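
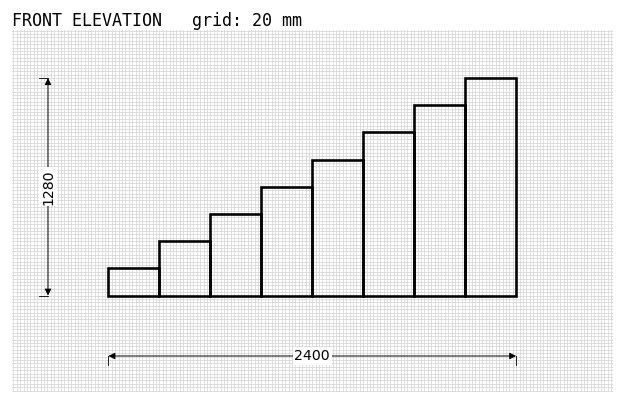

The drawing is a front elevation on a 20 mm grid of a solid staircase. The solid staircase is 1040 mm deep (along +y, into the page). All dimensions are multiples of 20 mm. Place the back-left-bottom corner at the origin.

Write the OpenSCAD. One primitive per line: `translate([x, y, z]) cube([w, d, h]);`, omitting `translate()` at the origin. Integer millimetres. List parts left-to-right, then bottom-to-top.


cube([300, 1040, 160]);
translate([300, 0, 0]) cube([300, 1040, 320]);
translate([600, 0, 0]) cube([300, 1040, 480]);
translate([900, 0, 0]) cube([300, 1040, 640]);
translate([1200, 0, 0]) cube([300, 1040, 800]);
translate([1500, 0, 0]) cube([300, 1040, 960]);
translate([1800, 0, 0]) cube([300, 1040, 1120]);
translate([2100, 0, 0]) cube([300, 1040, 1280]);


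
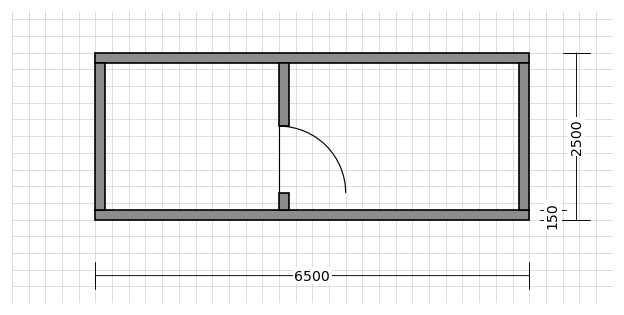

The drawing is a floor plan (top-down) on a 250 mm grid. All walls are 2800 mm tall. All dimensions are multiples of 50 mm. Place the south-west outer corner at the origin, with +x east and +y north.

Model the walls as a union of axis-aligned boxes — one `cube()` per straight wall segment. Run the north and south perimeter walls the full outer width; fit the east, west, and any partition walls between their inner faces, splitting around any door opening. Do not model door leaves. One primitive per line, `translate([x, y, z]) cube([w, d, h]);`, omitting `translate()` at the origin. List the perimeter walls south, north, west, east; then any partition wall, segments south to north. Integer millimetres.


cube([6500, 150, 2800]);
translate([0, 2350, 0]) cube([6500, 150, 2800]);
translate([0, 150, 0]) cube([150, 2200, 2800]);
translate([6350, 150, 0]) cube([150, 2200, 2800]);
translate([2750, 150, 0]) cube([150, 250, 2800]);
translate([2750, 1400, 0]) cube([150, 950, 2800]);


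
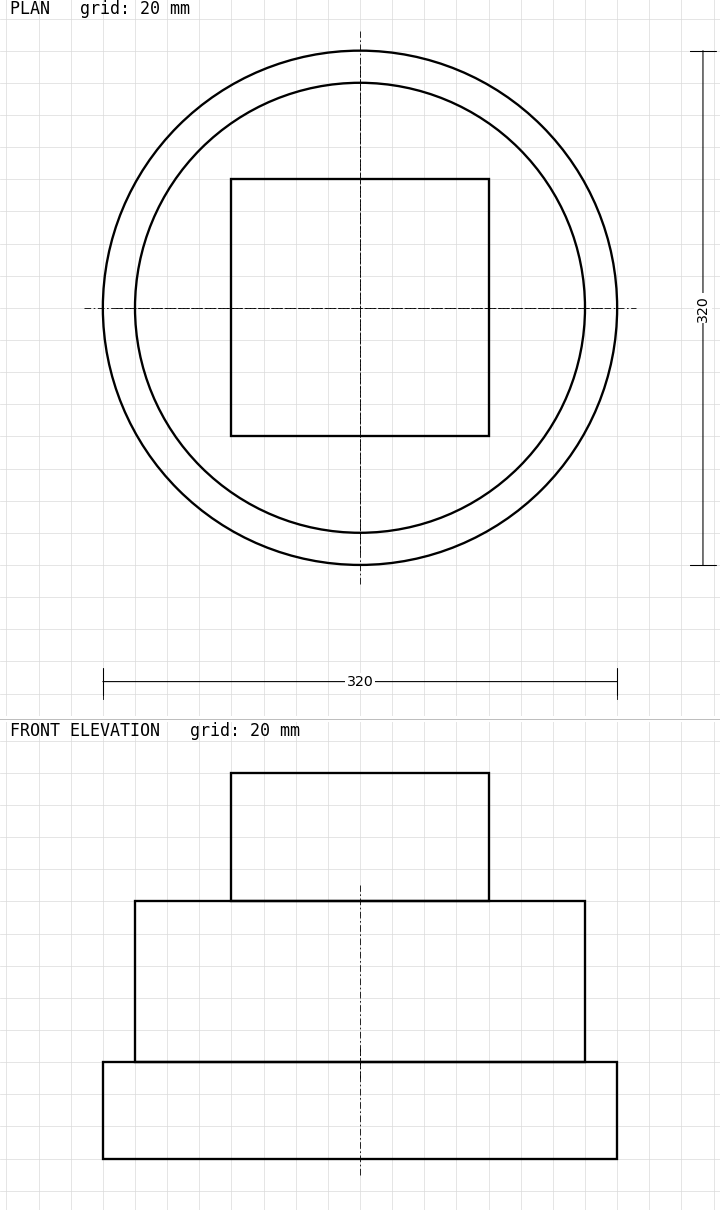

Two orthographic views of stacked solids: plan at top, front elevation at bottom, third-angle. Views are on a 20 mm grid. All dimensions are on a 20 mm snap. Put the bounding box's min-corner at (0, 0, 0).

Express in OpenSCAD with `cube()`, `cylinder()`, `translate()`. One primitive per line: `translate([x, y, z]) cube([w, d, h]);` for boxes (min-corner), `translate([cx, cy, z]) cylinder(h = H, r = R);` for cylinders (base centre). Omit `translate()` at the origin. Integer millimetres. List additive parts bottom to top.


translate([160, 160, 0]) cylinder(h = 60, r = 160);
translate([160, 160, 60]) cylinder(h = 100, r = 140);
translate([80, 80, 160]) cube([160, 160, 80]);


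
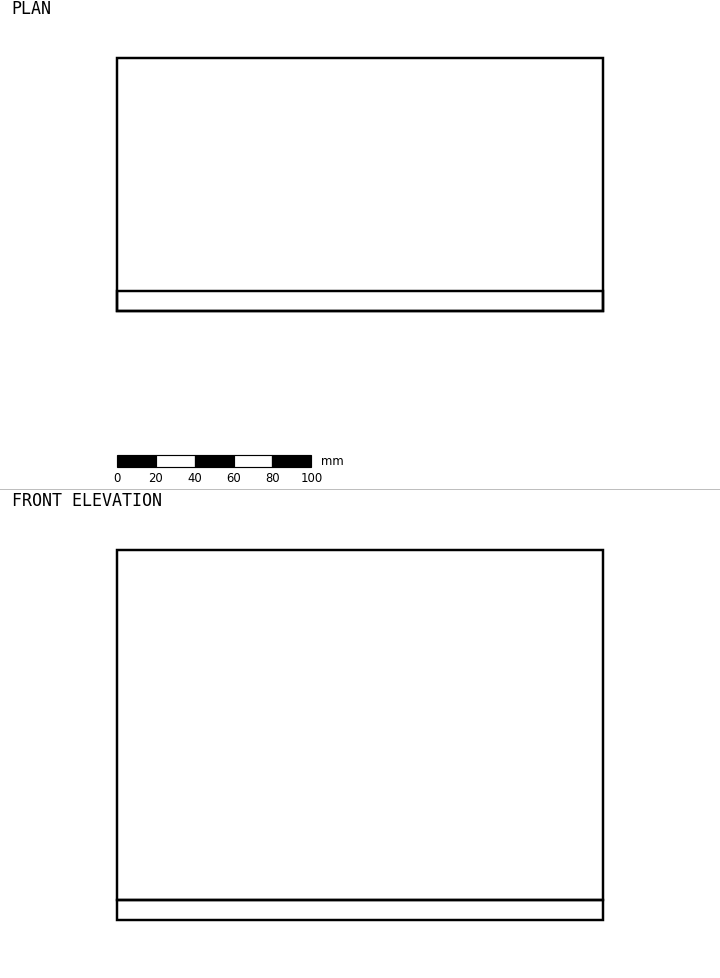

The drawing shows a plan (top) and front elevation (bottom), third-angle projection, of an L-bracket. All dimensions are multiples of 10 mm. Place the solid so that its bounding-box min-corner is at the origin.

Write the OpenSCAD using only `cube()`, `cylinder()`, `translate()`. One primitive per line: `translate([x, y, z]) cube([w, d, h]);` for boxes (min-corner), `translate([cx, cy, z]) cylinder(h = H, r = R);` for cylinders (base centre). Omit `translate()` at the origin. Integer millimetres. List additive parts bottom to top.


cube([250, 130, 10]);
translate([0, 0, 10]) cube([250, 10, 180]);


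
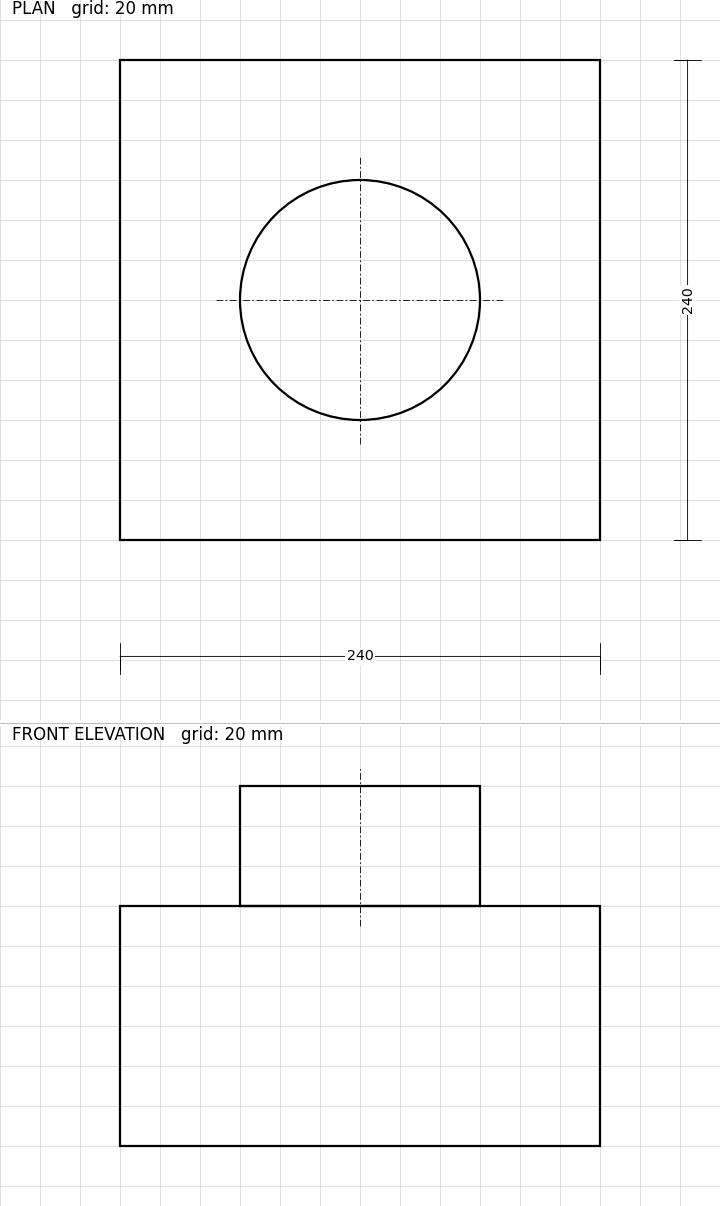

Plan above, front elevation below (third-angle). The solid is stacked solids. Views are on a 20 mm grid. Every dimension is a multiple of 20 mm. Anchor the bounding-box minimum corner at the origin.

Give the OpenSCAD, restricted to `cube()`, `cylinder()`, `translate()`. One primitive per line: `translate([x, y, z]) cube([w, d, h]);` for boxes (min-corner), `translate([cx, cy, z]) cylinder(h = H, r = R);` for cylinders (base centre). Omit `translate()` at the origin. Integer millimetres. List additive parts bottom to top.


cube([240, 240, 120]);
translate([120, 120, 120]) cylinder(h = 60, r = 60);


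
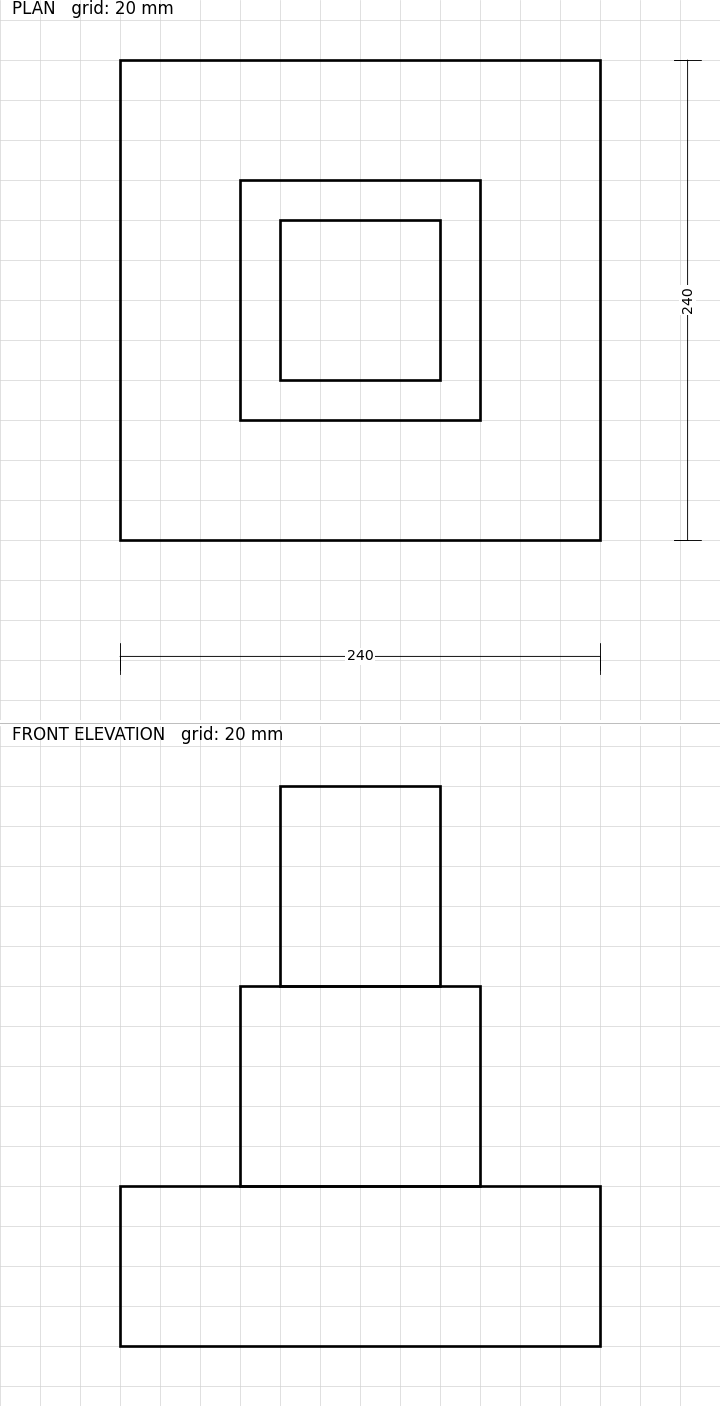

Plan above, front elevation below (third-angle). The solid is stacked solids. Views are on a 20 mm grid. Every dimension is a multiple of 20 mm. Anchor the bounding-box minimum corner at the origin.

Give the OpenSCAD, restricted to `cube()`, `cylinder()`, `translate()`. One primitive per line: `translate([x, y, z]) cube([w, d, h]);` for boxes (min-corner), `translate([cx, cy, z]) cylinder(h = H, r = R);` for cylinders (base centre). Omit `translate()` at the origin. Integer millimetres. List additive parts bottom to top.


cube([240, 240, 80]);
translate([60, 60, 80]) cube([120, 120, 100]);
translate([80, 80, 180]) cube([80, 80, 100]);


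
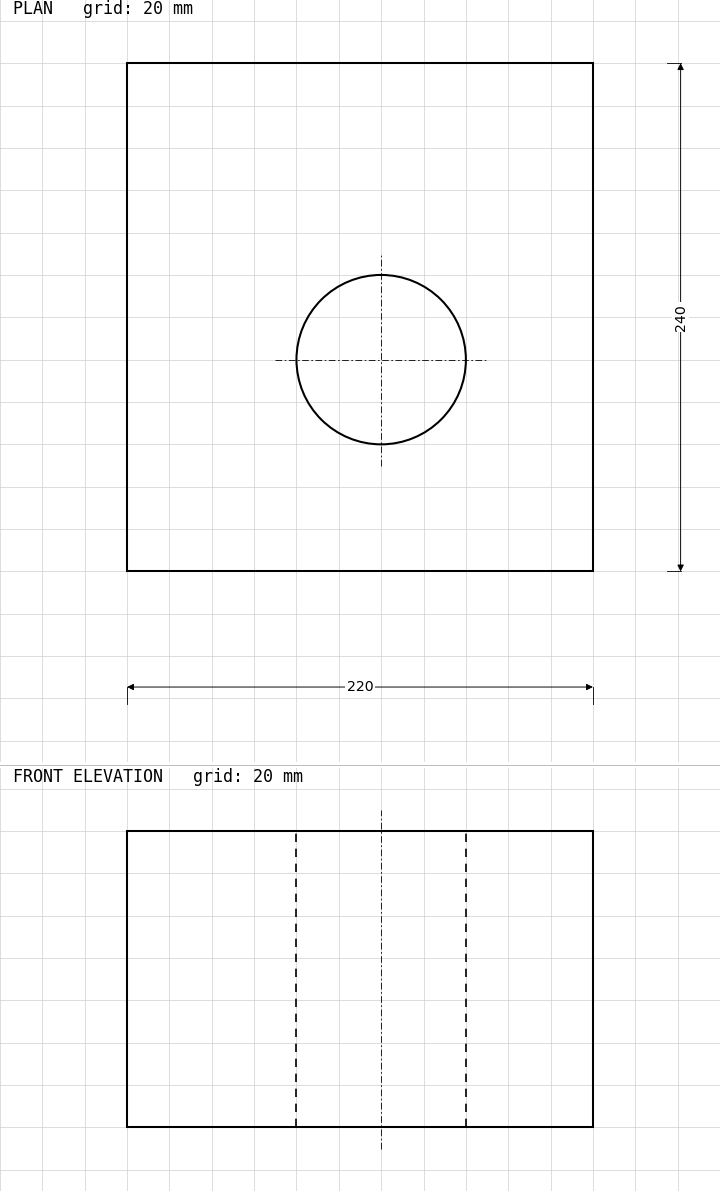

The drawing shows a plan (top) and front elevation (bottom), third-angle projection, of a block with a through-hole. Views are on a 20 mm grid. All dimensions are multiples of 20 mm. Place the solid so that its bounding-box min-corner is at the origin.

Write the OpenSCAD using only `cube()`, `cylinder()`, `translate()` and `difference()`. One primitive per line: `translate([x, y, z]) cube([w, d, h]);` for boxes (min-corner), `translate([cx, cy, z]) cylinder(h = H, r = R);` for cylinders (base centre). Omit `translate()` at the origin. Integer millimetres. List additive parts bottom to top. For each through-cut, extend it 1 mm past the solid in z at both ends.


difference() {
  cube([220, 240, 140]);
  translate([120, 100, -1]) cylinder(h = 142, r = 40);
}


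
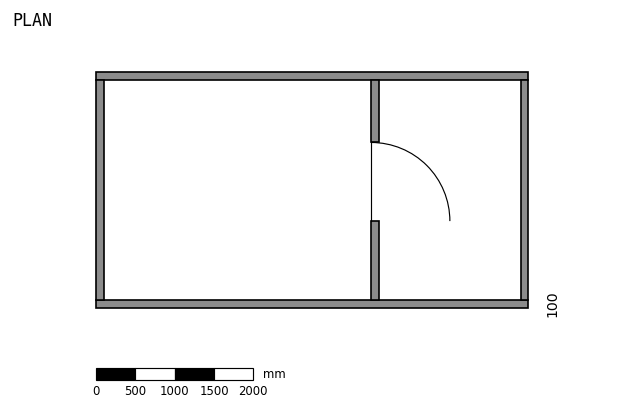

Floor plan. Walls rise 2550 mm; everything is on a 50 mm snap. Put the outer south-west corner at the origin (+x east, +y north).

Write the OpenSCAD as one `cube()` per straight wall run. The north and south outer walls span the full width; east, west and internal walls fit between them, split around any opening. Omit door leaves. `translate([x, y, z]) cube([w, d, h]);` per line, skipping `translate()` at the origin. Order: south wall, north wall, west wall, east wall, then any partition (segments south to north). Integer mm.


cube([5500, 100, 2550]);
translate([0, 2900, 0]) cube([5500, 100, 2550]);
translate([0, 100, 0]) cube([100, 2800, 2550]);
translate([5400, 100, 0]) cube([100, 2800, 2550]);
translate([3500, 100, 0]) cube([100, 1000, 2550]);
translate([3500, 2100, 0]) cube([100, 800, 2550]);


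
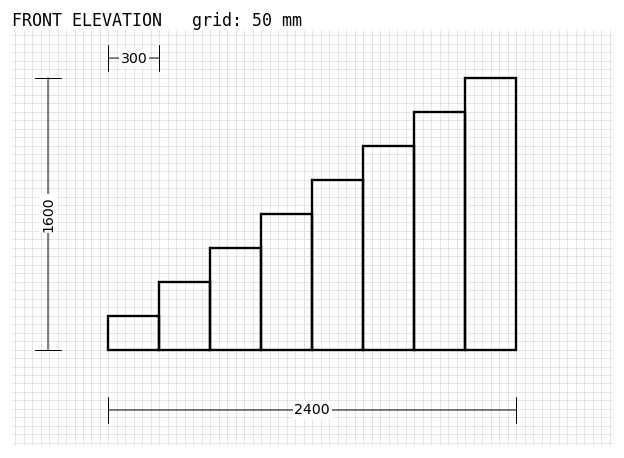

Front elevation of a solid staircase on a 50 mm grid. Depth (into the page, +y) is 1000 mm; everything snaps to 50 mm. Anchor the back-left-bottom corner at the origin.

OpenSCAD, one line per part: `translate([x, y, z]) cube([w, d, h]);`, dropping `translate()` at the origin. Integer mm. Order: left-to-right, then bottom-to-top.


cube([300, 1000, 200]);
translate([300, 0, 0]) cube([300, 1000, 400]);
translate([600, 0, 0]) cube([300, 1000, 600]);
translate([900, 0, 0]) cube([300, 1000, 800]);
translate([1200, 0, 0]) cube([300, 1000, 1000]);
translate([1500, 0, 0]) cube([300, 1000, 1200]);
translate([1800, 0, 0]) cube([300, 1000, 1400]);
translate([2100, 0, 0]) cube([300, 1000, 1600]);


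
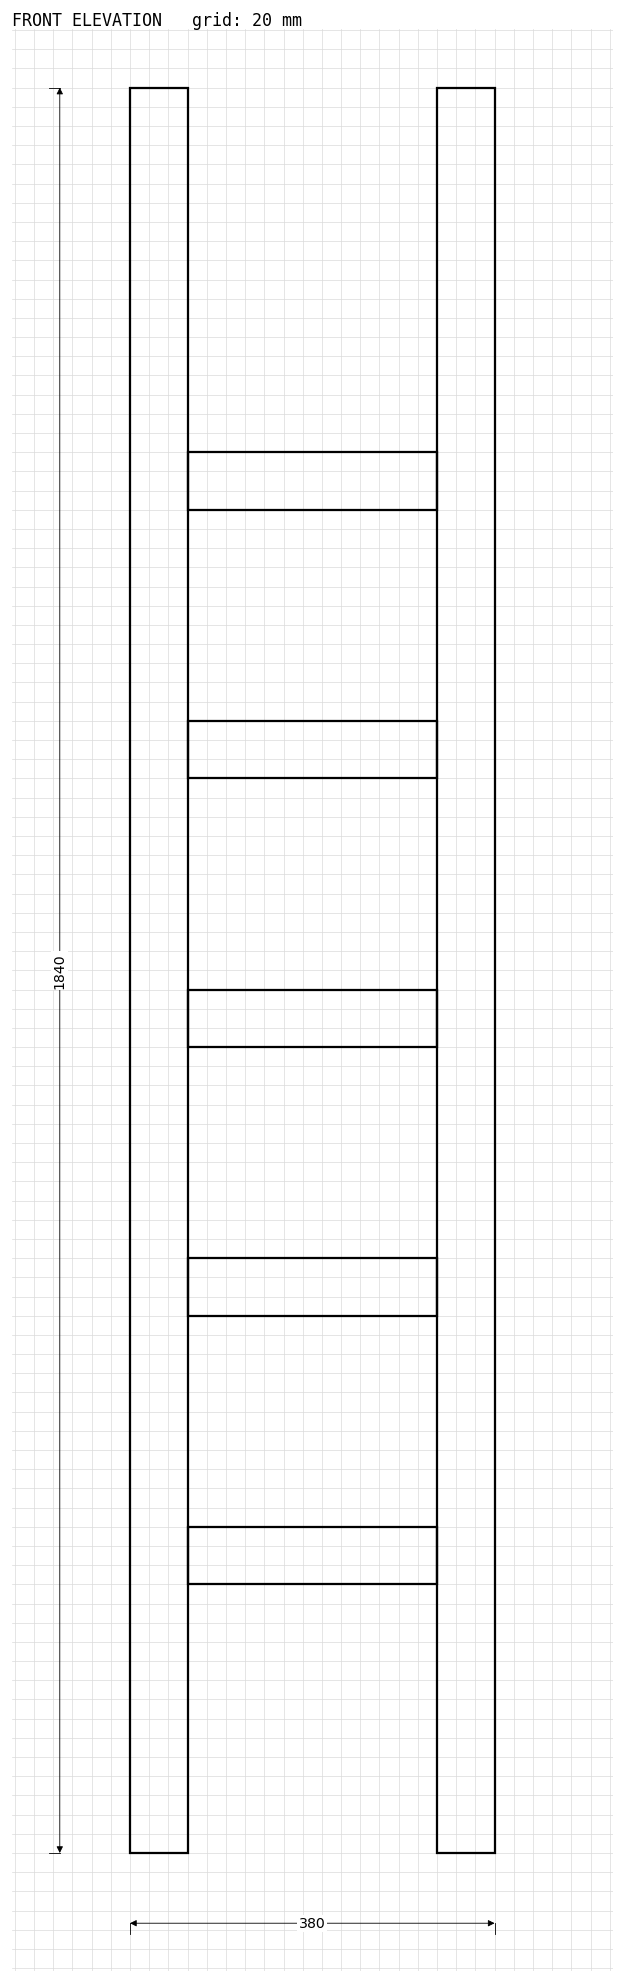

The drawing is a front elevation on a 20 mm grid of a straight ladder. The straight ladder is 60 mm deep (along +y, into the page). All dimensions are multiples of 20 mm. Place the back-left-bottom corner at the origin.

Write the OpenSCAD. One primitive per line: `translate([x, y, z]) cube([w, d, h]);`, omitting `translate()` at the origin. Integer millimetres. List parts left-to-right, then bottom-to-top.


cube([60, 60, 1840]);
translate([60, 0, 280]) cube([260, 60, 60]);
translate([60, 0, 560]) cube([260, 60, 60]);
translate([60, 0, 840]) cube([260, 60, 60]);
translate([60, 0, 1120]) cube([260, 60, 60]);
translate([60, 0, 1400]) cube([260, 60, 60]);
translate([320, 0, 0]) cube([60, 60, 1840]);


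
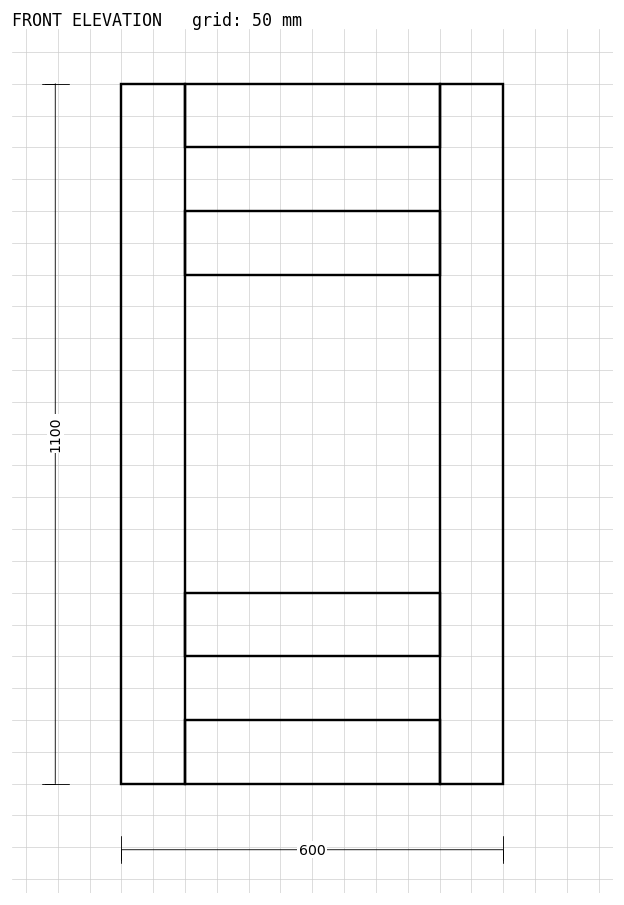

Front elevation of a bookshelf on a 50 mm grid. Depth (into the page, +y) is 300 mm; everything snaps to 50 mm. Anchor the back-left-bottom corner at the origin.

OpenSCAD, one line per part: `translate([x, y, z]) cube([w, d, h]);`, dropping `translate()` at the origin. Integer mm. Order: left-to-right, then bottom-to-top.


cube([100, 300, 1100]);
translate([100, 0, 0]) cube([400, 300, 100]);
translate([100, 0, 200]) cube([400, 300, 100]);
translate([100, 0, 800]) cube([400, 300, 100]);
translate([100, 0, 1000]) cube([400, 300, 100]);
translate([500, 0, 0]) cube([100, 300, 1100]);


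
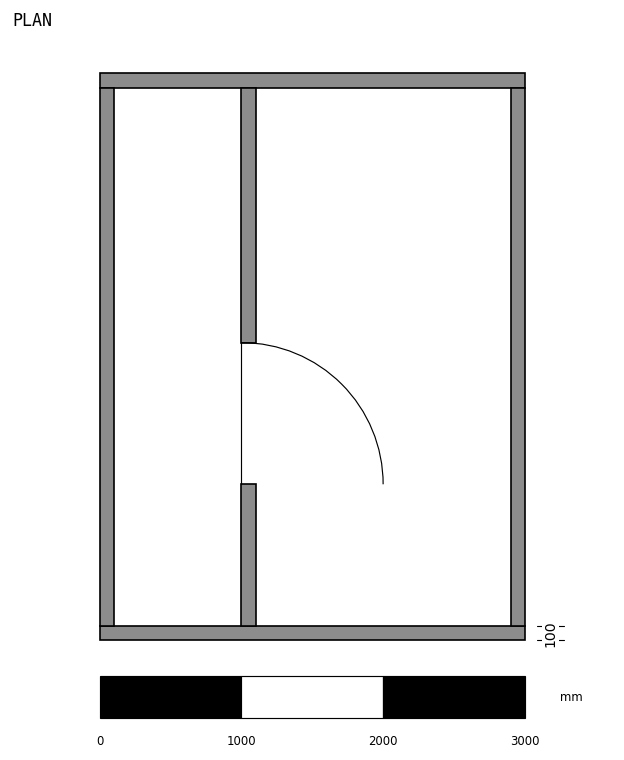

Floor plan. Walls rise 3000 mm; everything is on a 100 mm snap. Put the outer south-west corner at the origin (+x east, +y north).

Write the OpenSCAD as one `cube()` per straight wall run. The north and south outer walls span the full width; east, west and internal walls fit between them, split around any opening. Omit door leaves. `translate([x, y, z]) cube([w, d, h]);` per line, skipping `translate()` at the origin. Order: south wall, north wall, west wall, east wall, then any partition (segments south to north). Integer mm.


cube([3000, 100, 3000]);
translate([0, 3900, 0]) cube([3000, 100, 3000]);
translate([0, 100, 0]) cube([100, 3800, 3000]);
translate([2900, 100, 0]) cube([100, 3800, 3000]);
translate([1000, 100, 0]) cube([100, 1000, 3000]);
translate([1000, 2100, 0]) cube([100, 1800, 3000]);


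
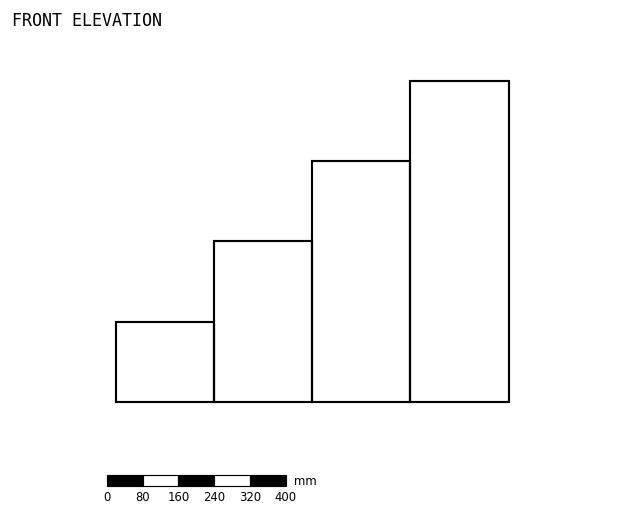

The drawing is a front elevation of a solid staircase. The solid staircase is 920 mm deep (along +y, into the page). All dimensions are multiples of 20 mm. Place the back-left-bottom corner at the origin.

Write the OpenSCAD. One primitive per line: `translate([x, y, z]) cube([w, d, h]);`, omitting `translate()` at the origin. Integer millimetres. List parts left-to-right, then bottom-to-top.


cube([220, 920, 180]);
translate([220, 0, 0]) cube([220, 920, 360]);
translate([440, 0, 0]) cube([220, 920, 540]);
translate([660, 0, 0]) cube([220, 920, 720]);


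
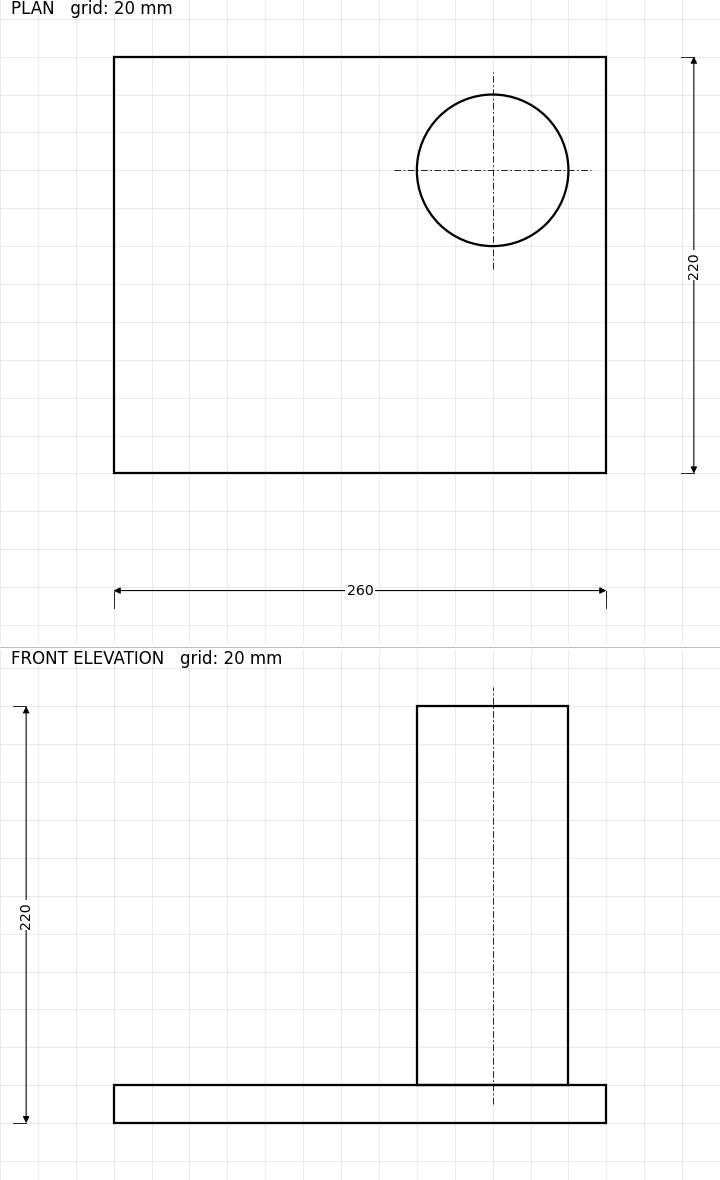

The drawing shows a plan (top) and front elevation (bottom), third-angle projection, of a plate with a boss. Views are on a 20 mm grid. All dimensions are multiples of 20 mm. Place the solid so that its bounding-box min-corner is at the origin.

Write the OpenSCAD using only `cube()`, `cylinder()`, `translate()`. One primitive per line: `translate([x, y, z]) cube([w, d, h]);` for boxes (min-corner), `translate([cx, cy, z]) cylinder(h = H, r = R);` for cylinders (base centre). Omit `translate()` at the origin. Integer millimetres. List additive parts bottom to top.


cube([260, 220, 20]);
translate([200, 160, 20]) cylinder(h = 200, r = 40);


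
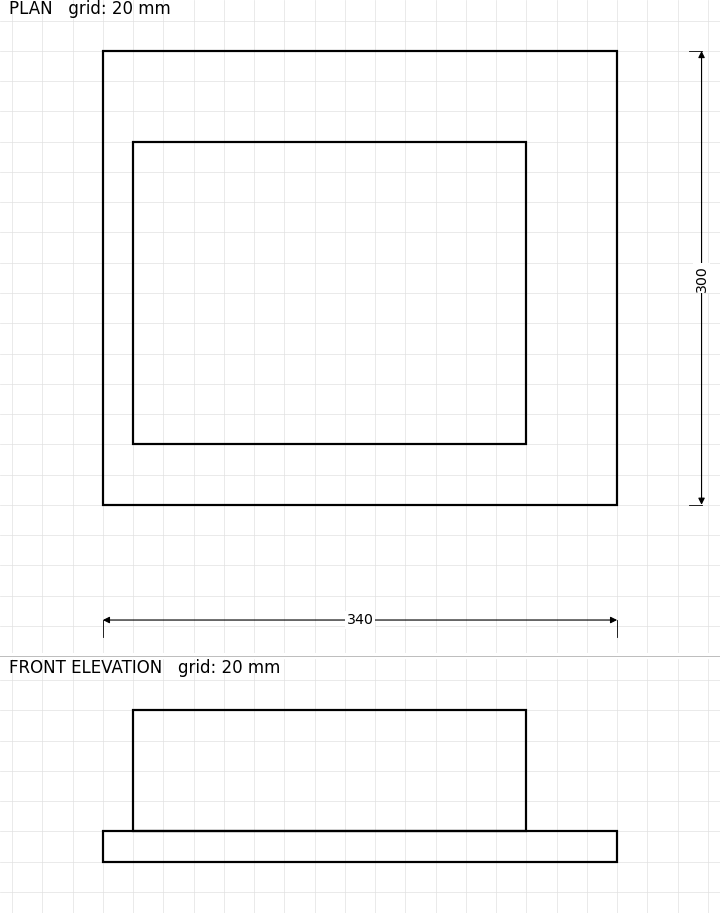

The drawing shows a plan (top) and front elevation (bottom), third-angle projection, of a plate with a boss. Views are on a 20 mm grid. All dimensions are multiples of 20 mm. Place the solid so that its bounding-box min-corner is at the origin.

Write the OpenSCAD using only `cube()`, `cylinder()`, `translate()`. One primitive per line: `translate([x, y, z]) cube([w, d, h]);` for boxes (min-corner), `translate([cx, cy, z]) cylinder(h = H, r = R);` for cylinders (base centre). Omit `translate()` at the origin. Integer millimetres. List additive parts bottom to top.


cube([340, 300, 20]);
translate([20, 40, 20]) cube([260, 200, 80]);


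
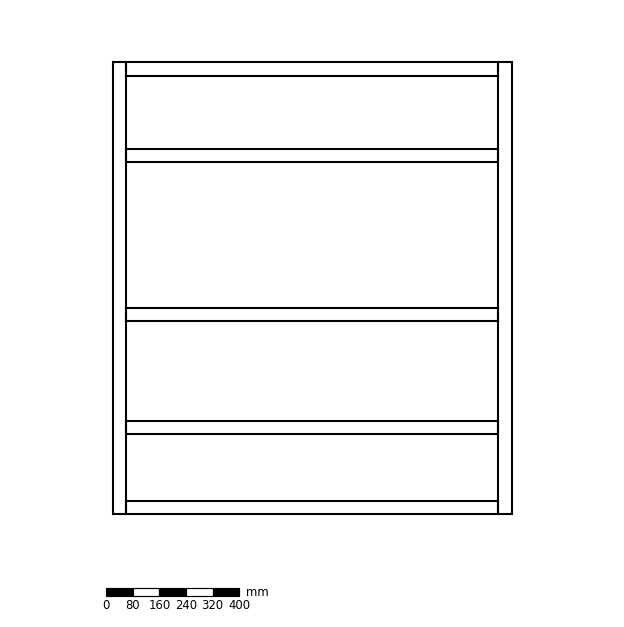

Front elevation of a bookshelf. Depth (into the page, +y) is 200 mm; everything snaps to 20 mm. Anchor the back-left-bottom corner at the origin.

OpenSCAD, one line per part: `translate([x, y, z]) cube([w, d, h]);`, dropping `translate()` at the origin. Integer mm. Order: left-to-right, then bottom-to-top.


cube([40, 200, 1360]);
translate([40, 0, 0]) cube([1120, 200, 40]);
translate([40, 0, 240]) cube([1120, 200, 40]);
translate([40, 0, 580]) cube([1120, 200, 40]);
translate([40, 0, 1060]) cube([1120, 200, 40]);
translate([40, 0, 1320]) cube([1120, 200, 40]);
translate([1160, 0, 0]) cube([40, 200, 1360]);


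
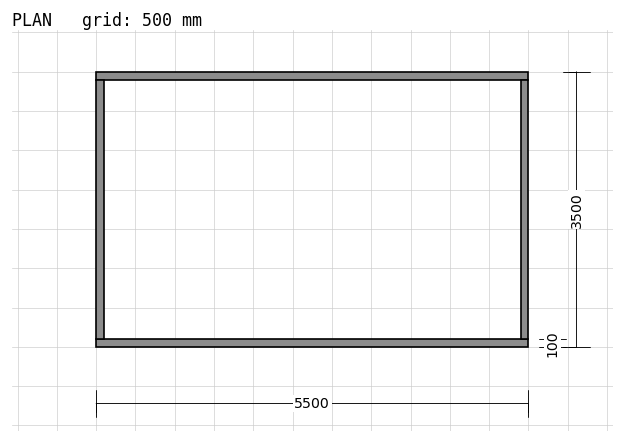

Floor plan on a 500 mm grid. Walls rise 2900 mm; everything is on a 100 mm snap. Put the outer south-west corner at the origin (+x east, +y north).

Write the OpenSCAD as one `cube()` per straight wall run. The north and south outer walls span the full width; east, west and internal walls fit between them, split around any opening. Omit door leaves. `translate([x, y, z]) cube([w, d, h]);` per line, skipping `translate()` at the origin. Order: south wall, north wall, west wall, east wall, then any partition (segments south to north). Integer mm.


cube([5500, 100, 2900]);
translate([0, 3400, 0]) cube([5500, 100, 2900]);
translate([0, 100, 0]) cube([100, 3300, 2900]);
translate([5400, 100, 0]) cube([100, 3300, 2900]);


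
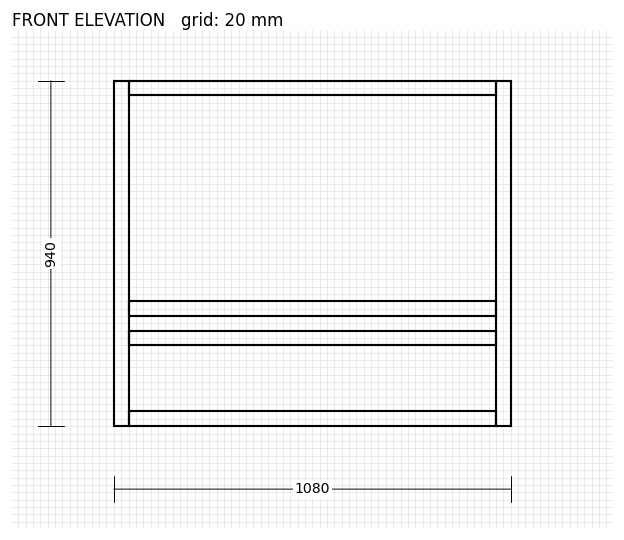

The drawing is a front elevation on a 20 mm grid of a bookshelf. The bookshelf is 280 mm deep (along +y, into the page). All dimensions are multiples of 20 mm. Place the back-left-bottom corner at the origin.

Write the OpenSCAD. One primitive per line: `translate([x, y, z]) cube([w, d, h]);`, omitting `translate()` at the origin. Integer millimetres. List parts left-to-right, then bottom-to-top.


cube([40, 280, 940]);
translate([40, 0, 0]) cube([1000, 280, 40]);
translate([40, 0, 220]) cube([1000, 280, 40]);
translate([40, 0, 300]) cube([1000, 280, 40]);
translate([40, 0, 900]) cube([1000, 280, 40]);
translate([1040, 0, 0]) cube([40, 280, 940]);


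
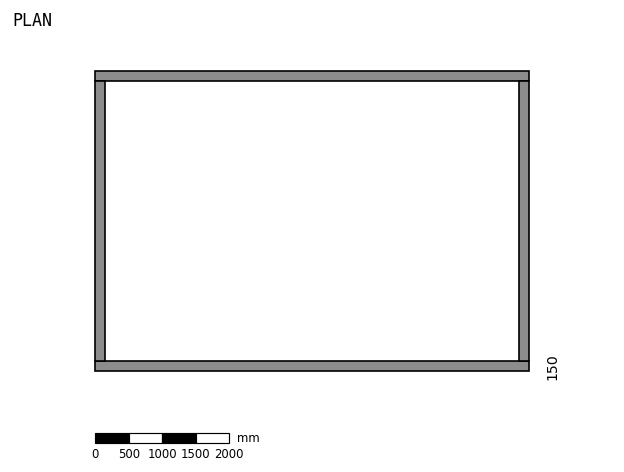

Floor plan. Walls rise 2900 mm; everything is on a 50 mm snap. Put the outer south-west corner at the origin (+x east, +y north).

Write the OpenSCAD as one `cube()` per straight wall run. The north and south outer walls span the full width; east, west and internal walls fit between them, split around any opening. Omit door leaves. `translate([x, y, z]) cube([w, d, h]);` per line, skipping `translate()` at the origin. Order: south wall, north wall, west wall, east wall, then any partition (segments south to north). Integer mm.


cube([6500, 150, 2900]);
translate([0, 4350, 0]) cube([6500, 150, 2900]);
translate([0, 150, 0]) cube([150, 4200, 2900]);
translate([6350, 150, 0]) cube([150, 4200, 2900]);


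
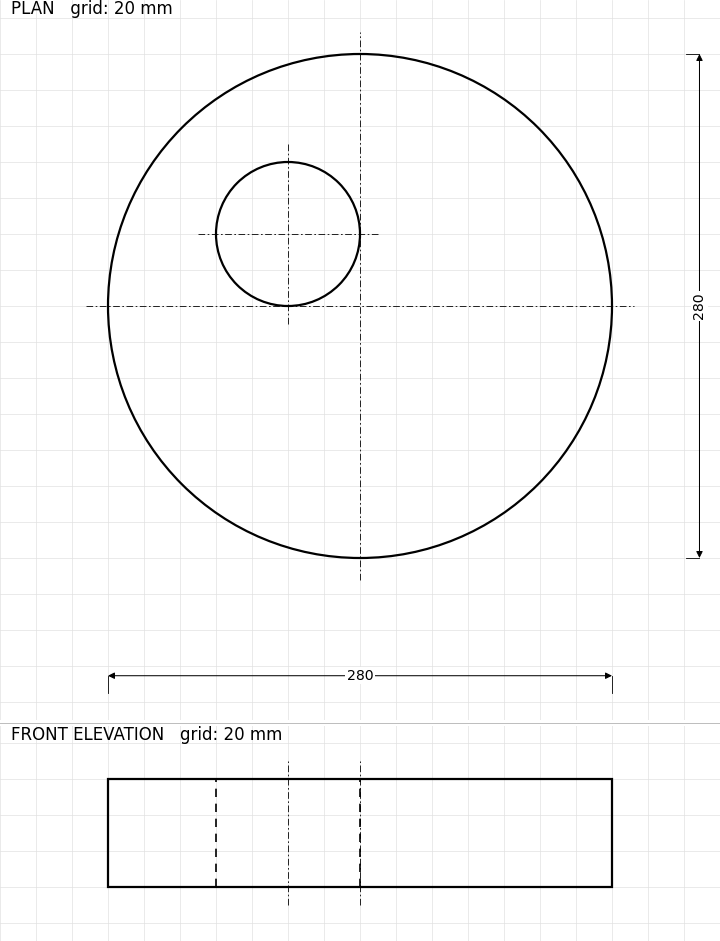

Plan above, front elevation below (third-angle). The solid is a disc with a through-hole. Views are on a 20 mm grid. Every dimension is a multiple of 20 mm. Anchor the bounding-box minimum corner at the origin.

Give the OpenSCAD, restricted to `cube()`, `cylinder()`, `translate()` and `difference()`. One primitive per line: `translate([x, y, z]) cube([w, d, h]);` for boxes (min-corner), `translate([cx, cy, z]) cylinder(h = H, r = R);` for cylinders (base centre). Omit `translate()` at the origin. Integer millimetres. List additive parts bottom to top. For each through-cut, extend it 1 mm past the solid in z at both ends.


difference() {
  translate([140, 140, 0]) cylinder(h = 60, r = 140);
  translate([100, 180, -1]) cylinder(h = 62, r = 40);
}


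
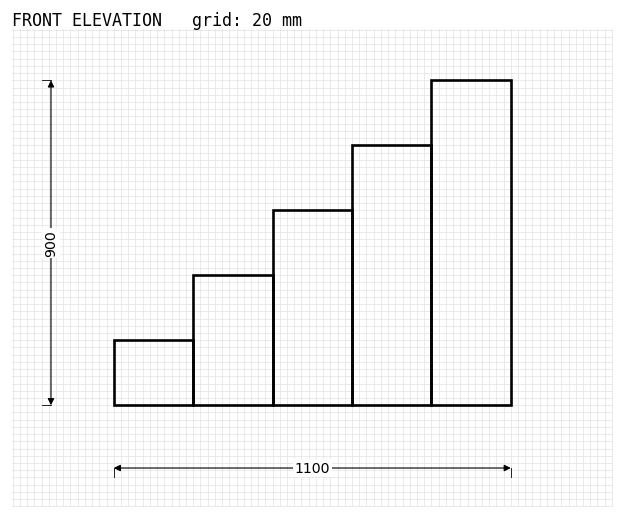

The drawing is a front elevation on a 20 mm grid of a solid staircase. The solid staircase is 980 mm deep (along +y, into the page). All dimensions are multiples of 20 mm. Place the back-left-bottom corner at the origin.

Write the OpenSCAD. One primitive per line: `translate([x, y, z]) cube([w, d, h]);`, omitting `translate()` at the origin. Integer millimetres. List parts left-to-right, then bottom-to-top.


cube([220, 980, 180]);
translate([220, 0, 0]) cube([220, 980, 360]);
translate([440, 0, 0]) cube([220, 980, 540]);
translate([660, 0, 0]) cube([220, 980, 720]);
translate([880, 0, 0]) cube([220, 980, 900]);


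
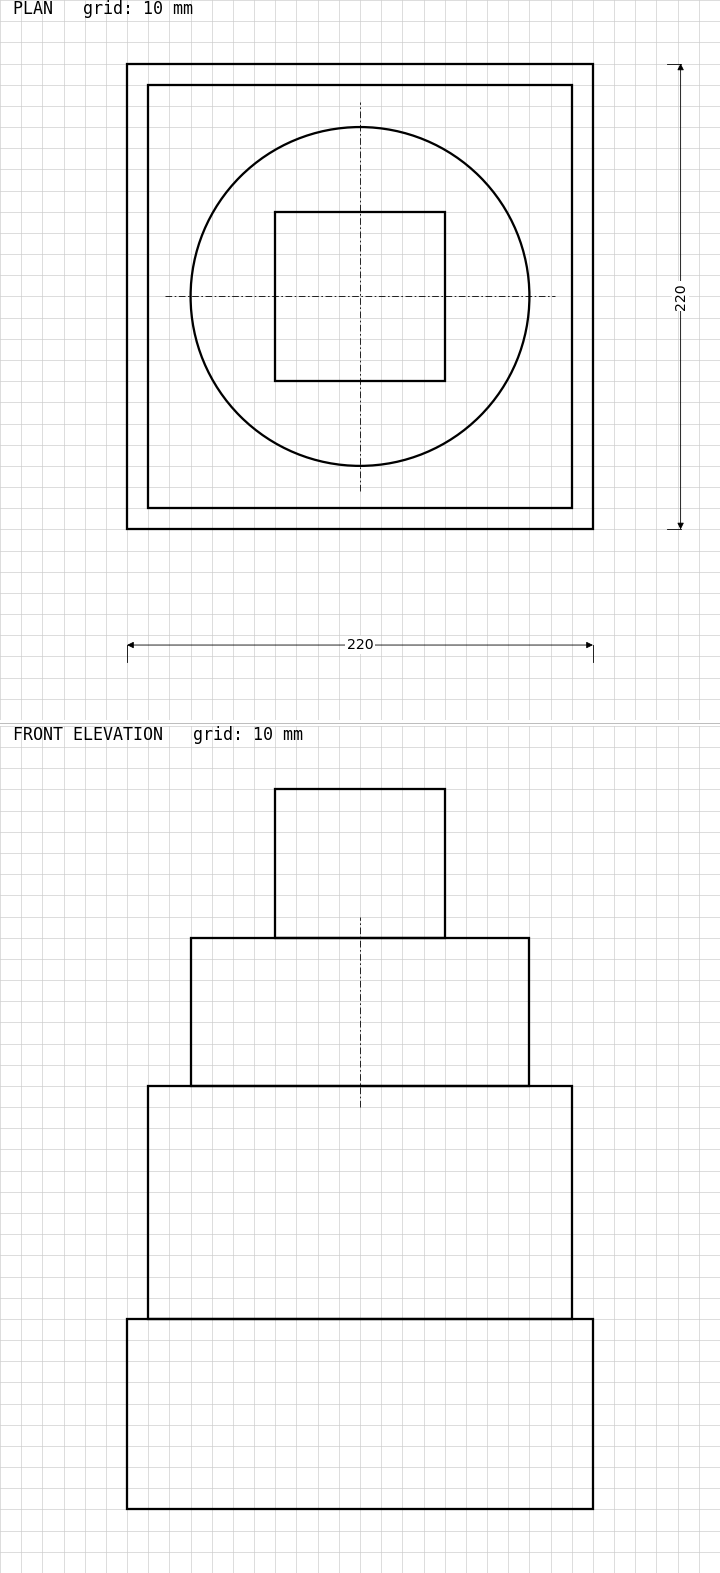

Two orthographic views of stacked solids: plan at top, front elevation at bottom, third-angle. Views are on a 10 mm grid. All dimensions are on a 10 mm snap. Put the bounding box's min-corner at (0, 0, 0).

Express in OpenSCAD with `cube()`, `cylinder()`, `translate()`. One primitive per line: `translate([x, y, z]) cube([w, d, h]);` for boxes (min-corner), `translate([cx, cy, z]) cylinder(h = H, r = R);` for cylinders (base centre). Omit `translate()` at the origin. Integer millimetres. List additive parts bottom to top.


cube([220, 220, 90]);
translate([10, 10, 90]) cube([200, 200, 110]);
translate([110, 110, 200]) cylinder(h = 70, r = 80);
translate([70, 70, 270]) cube([80, 80, 70]);


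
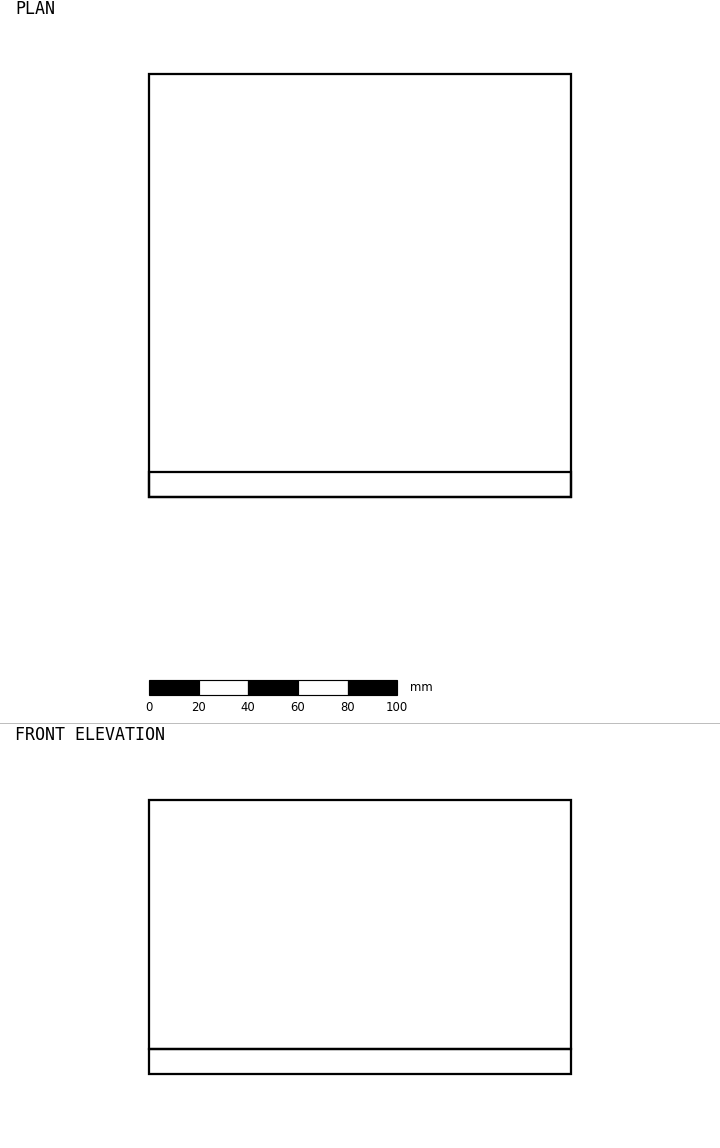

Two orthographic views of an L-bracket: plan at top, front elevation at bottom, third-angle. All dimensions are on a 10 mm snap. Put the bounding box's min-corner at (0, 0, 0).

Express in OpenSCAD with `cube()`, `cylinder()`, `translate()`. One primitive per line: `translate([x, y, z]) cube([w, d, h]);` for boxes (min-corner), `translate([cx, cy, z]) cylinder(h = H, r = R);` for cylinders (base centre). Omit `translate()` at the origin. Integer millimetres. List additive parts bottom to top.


cube([170, 170, 10]);
translate([0, 0, 10]) cube([170, 10, 100]);


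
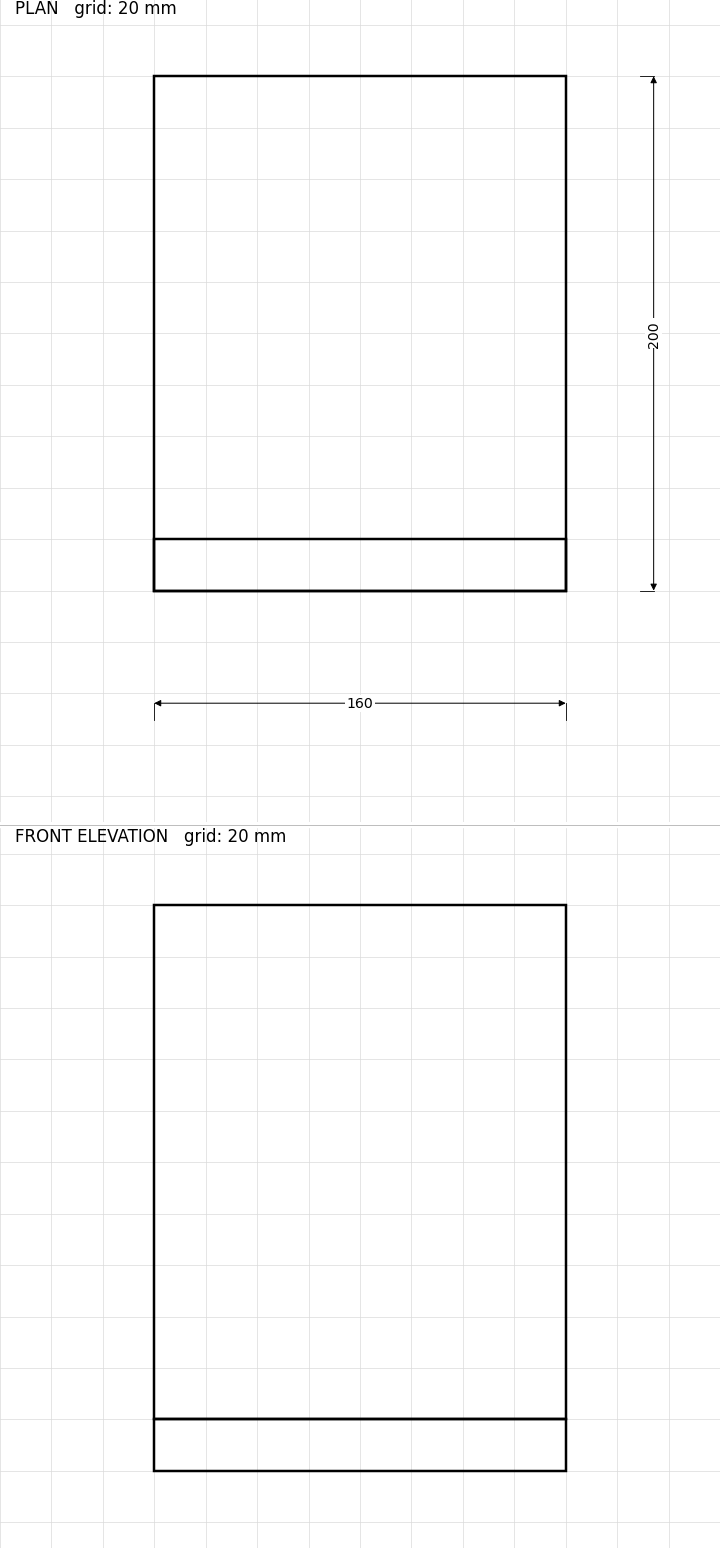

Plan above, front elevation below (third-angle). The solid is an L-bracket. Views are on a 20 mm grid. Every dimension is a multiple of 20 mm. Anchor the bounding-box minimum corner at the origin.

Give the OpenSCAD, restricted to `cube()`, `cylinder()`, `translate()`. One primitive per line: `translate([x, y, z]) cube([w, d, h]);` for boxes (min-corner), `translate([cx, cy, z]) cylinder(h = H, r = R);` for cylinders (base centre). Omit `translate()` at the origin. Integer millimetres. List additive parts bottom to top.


cube([160, 200, 20]);
translate([0, 0, 20]) cube([160, 20, 200]);


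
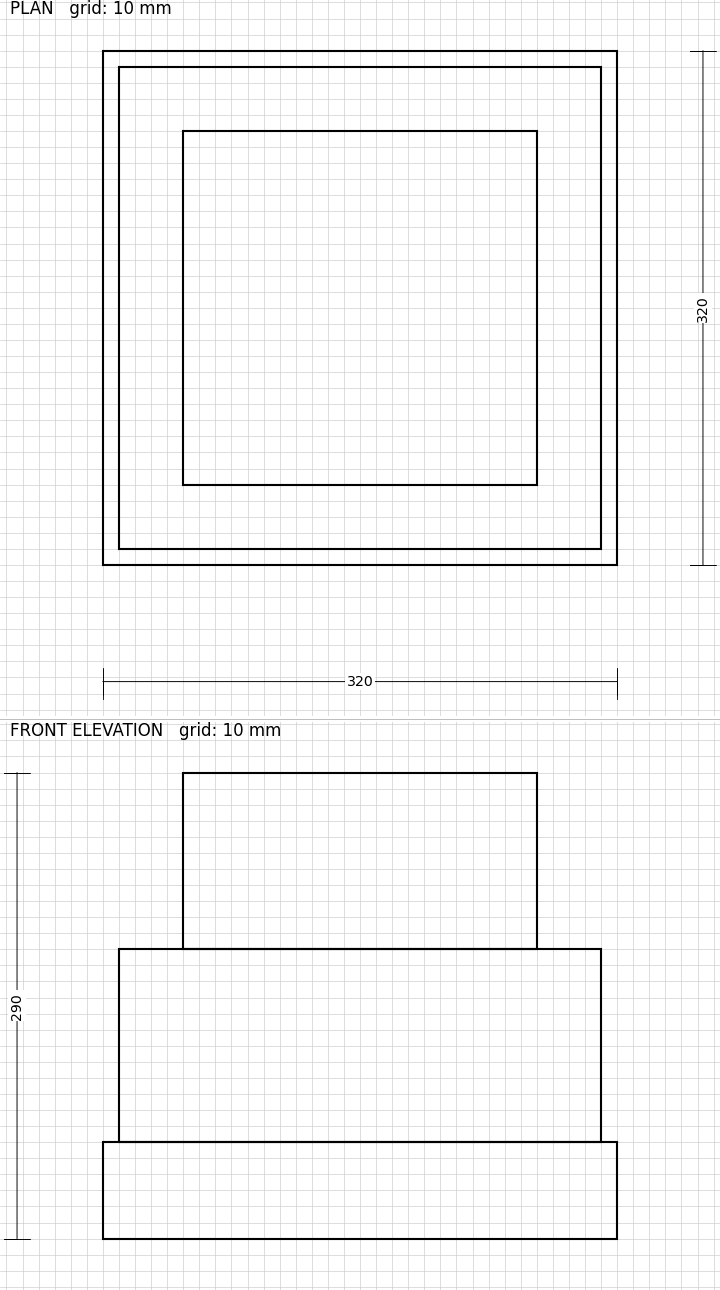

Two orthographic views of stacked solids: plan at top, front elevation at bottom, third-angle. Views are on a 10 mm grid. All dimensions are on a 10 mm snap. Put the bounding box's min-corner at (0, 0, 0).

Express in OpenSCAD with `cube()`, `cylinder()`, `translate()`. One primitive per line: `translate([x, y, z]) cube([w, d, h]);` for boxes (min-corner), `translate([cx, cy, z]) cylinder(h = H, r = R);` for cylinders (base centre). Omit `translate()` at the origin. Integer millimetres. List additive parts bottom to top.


cube([320, 320, 60]);
translate([10, 10, 60]) cube([300, 300, 120]);
translate([50, 50, 180]) cube([220, 220, 110]);


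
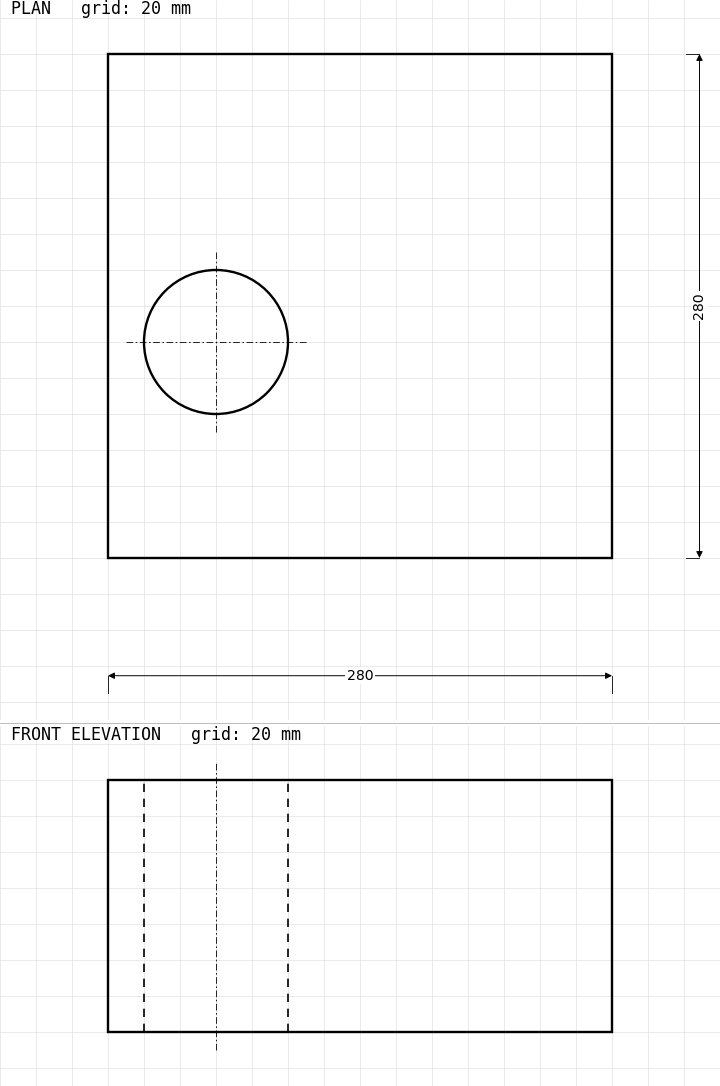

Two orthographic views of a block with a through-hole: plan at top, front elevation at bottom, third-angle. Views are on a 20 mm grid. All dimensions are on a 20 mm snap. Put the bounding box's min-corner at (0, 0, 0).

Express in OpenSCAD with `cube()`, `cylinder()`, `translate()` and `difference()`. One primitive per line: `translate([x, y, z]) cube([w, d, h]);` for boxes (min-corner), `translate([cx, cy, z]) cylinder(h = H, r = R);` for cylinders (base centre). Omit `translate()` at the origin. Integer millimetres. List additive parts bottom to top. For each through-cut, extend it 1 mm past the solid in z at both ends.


difference() {
  cube([280, 280, 140]);
  translate([60, 120, -1]) cylinder(h = 142, r = 40);
}


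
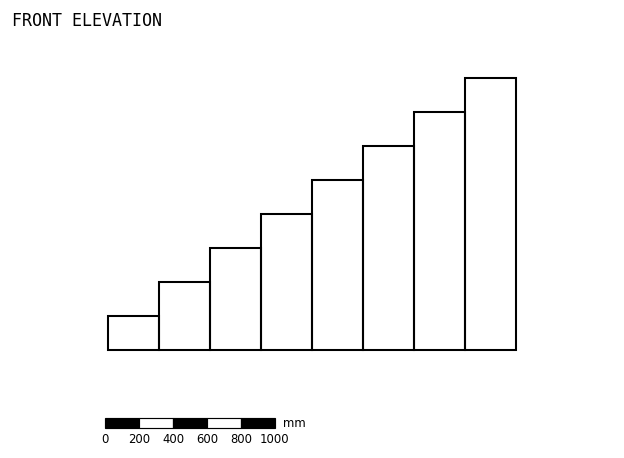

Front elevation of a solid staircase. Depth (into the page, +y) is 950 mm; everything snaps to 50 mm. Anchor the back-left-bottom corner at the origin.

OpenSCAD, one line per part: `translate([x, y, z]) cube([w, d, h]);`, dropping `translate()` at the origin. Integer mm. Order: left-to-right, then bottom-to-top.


cube([300, 950, 200]);
translate([300, 0, 0]) cube([300, 950, 400]);
translate([600, 0, 0]) cube([300, 950, 600]);
translate([900, 0, 0]) cube([300, 950, 800]);
translate([1200, 0, 0]) cube([300, 950, 1000]);
translate([1500, 0, 0]) cube([300, 950, 1200]);
translate([1800, 0, 0]) cube([300, 950, 1400]);
translate([2100, 0, 0]) cube([300, 950, 1600]);


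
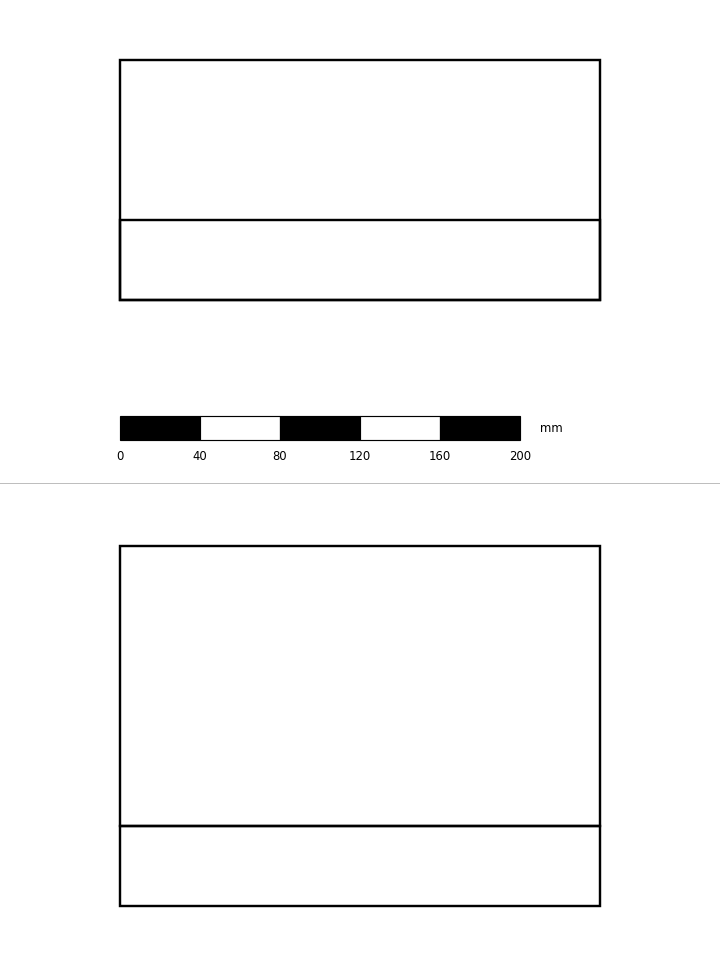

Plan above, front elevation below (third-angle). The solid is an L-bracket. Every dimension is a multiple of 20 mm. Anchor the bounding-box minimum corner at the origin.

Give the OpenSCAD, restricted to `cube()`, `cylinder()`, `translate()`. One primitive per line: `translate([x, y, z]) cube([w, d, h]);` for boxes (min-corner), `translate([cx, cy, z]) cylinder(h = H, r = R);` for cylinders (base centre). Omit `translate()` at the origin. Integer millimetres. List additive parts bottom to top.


cube([240, 120, 40]);
translate([0, 0, 40]) cube([240, 40, 140]);


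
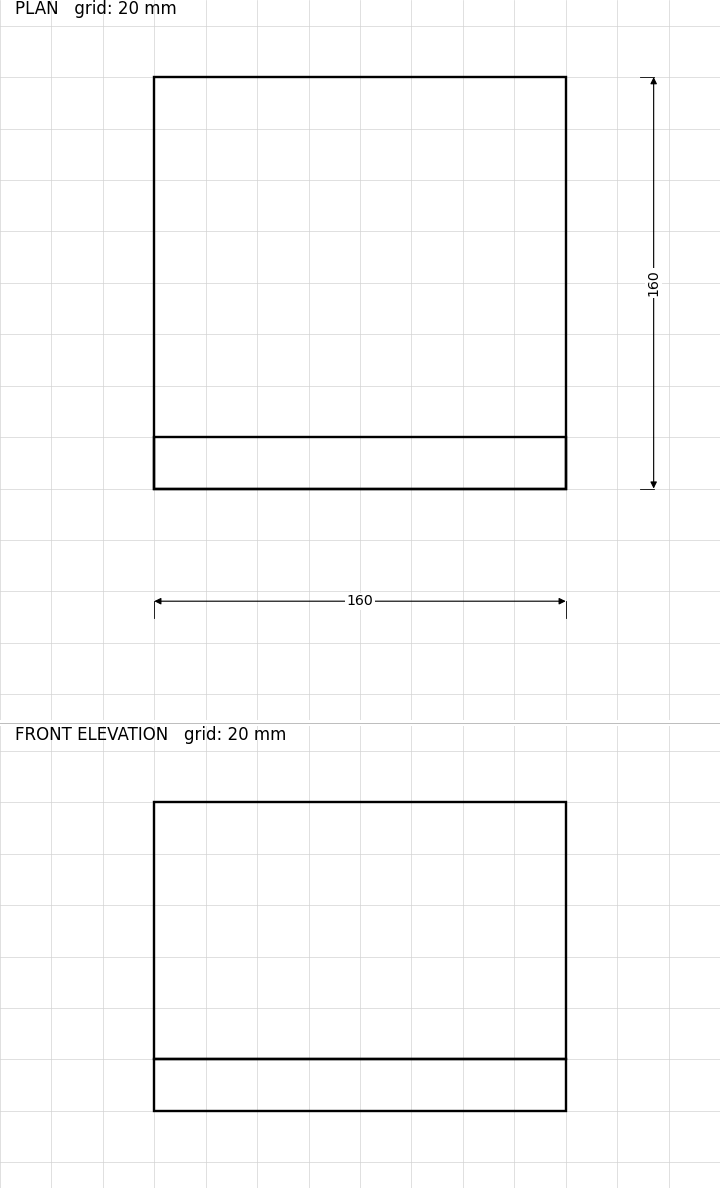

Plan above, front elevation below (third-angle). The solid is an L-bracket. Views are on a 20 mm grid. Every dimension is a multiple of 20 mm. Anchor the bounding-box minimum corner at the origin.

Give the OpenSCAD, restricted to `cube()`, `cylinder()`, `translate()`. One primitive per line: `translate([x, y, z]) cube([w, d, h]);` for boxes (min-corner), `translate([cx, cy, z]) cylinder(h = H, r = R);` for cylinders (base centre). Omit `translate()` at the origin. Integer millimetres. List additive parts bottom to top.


cube([160, 160, 20]);
translate([0, 0, 20]) cube([160, 20, 100]);


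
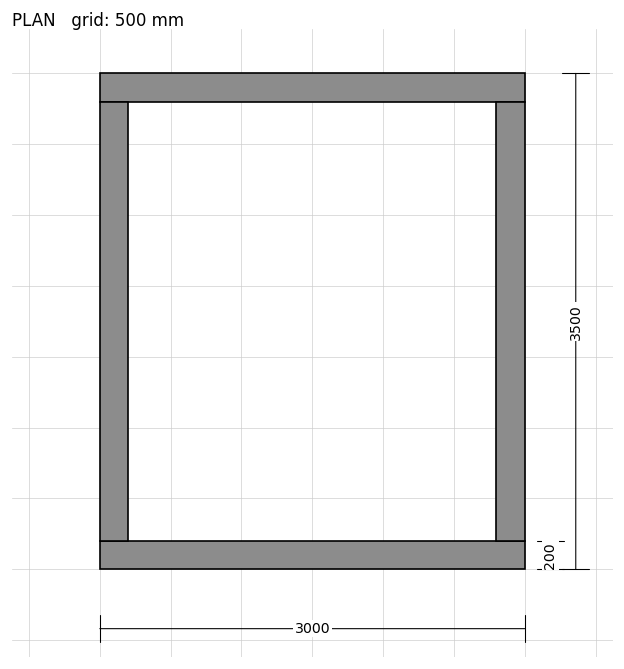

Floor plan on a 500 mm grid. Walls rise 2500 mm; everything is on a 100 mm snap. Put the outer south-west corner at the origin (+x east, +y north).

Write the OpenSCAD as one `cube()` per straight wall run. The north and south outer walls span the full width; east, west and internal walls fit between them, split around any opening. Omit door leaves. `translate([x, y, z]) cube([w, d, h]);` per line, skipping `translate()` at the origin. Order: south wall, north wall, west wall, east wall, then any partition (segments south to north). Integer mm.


cube([3000, 200, 2500]);
translate([0, 3300, 0]) cube([3000, 200, 2500]);
translate([0, 200, 0]) cube([200, 3100, 2500]);
translate([2800, 200, 0]) cube([200, 3100, 2500]);


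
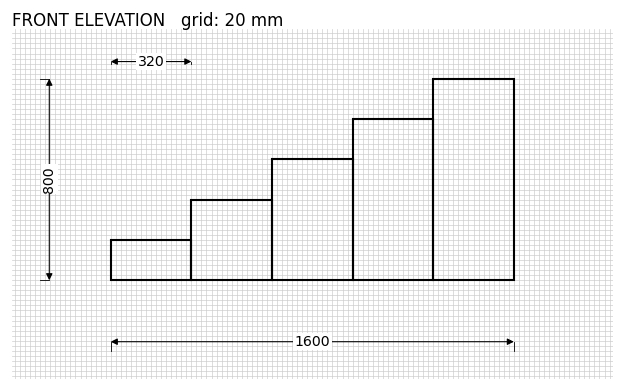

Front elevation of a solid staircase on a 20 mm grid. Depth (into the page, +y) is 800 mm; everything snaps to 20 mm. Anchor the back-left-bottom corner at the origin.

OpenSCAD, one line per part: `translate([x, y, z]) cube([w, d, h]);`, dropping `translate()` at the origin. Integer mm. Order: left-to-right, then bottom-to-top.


cube([320, 800, 160]);
translate([320, 0, 0]) cube([320, 800, 320]);
translate([640, 0, 0]) cube([320, 800, 480]);
translate([960, 0, 0]) cube([320, 800, 640]);
translate([1280, 0, 0]) cube([320, 800, 800]);


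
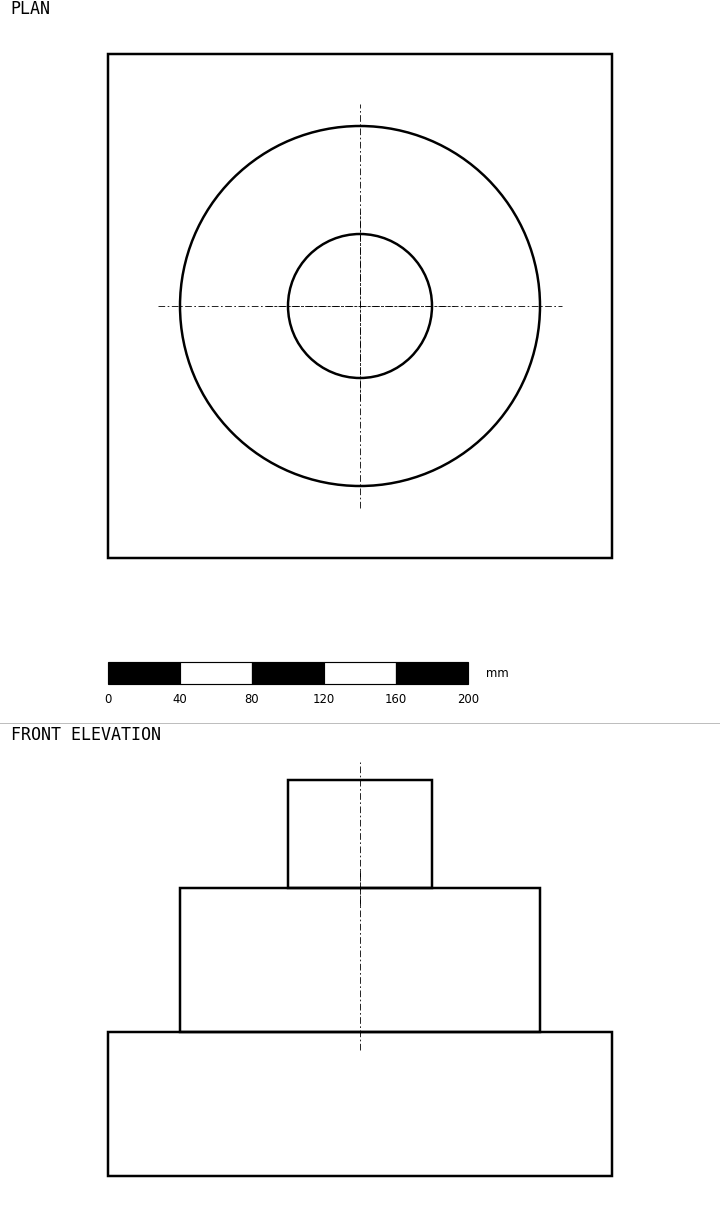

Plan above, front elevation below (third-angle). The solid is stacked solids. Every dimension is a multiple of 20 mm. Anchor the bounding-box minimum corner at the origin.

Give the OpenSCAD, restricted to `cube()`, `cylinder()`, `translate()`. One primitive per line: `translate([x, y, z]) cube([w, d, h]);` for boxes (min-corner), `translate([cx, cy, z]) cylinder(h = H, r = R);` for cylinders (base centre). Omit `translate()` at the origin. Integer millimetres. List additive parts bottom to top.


cube([280, 280, 80]);
translate([140, 140, 80]) cylinder(h = 80, r = 100);
translate([140, 140, 160]) cylinder(h = 60, r = 40);


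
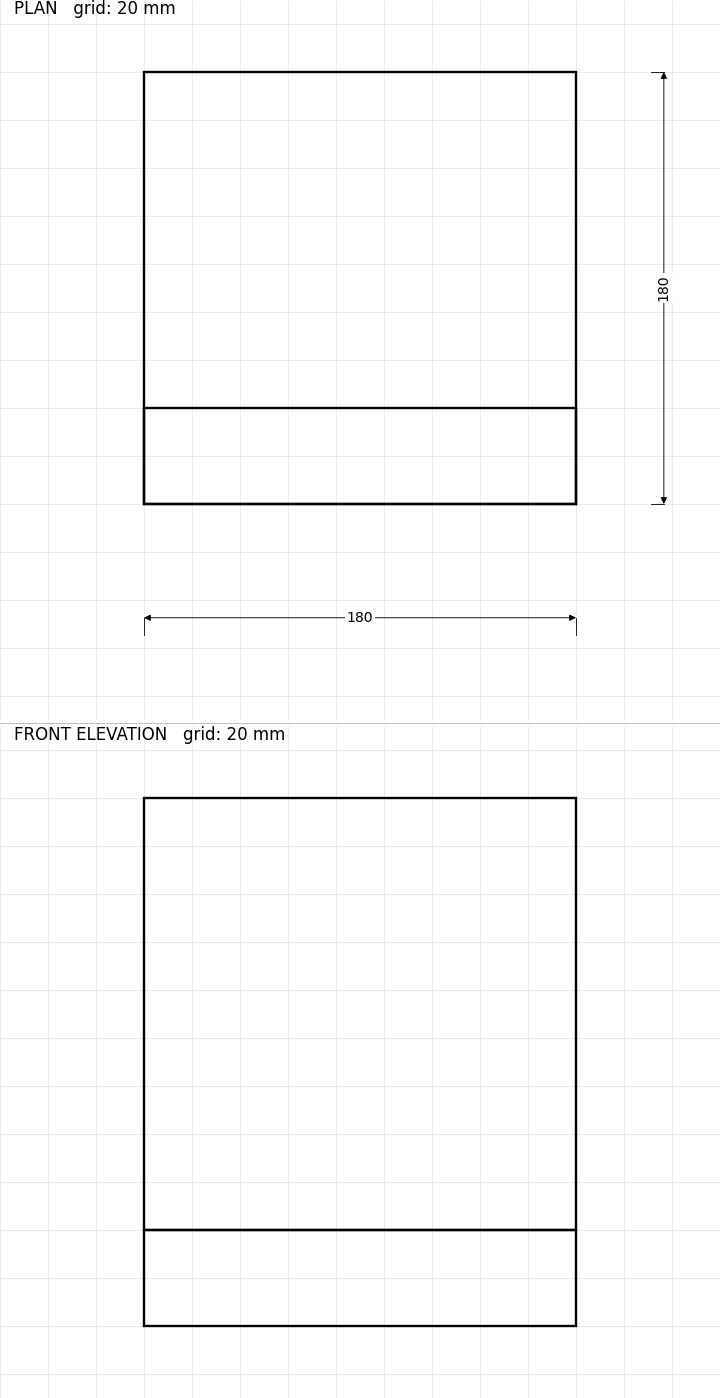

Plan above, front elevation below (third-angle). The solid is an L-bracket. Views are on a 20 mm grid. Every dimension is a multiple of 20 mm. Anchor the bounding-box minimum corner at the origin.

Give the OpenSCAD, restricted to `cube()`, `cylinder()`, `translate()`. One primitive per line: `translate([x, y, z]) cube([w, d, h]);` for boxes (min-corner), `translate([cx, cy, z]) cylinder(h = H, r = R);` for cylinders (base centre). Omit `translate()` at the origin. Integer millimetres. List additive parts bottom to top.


cube([180, 180, 40]);
translate([0, 0, 40]) cube([180, 40, 180]);


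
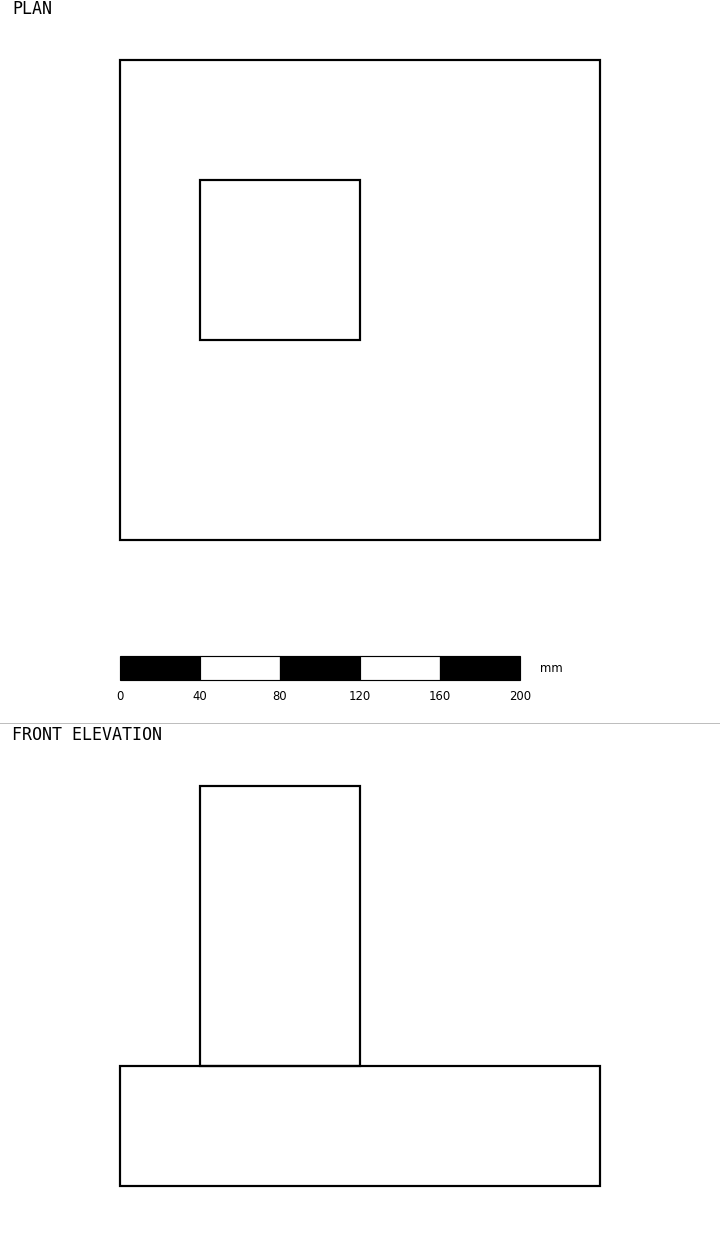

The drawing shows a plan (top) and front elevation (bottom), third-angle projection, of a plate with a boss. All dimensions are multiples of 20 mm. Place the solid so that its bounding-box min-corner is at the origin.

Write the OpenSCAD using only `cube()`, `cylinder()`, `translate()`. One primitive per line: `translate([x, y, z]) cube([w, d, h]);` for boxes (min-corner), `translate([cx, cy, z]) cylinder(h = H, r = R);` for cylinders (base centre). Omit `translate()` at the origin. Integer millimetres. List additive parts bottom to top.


cube([240, 240, 60]);
translate([40, 100, 60]) cube([80, 80, 140]);


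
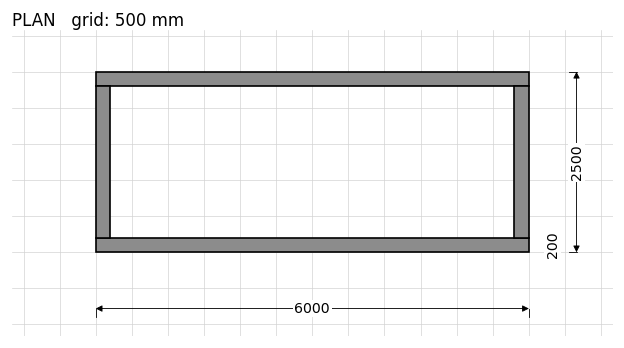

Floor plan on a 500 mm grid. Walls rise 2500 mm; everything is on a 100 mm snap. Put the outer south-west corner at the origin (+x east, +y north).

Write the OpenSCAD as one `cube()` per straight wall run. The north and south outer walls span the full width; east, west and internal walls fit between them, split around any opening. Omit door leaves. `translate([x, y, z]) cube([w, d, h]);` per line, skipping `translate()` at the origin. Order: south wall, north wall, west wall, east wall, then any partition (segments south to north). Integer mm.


cube([6000, 200, 2500]);
translate([0, 2300, 0]) cube([6000, 200, 2500]);
translate([0, 200, 0]) cube([200, 2100, 2500]);
translate([5800, 200, 0]) cube([200, 2100, 2500]);


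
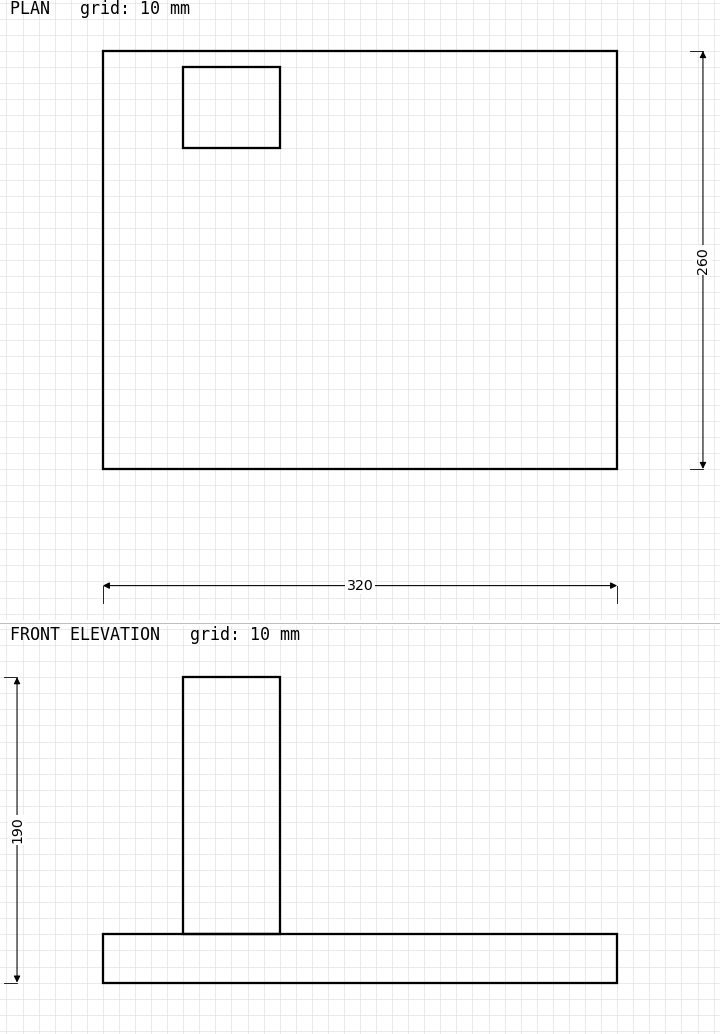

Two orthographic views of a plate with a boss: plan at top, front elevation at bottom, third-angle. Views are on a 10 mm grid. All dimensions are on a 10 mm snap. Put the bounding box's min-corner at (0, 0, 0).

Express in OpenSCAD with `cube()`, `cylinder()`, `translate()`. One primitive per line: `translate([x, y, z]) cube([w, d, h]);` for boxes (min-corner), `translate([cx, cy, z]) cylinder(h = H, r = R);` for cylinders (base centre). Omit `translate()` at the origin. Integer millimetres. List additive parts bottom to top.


cube([320, 260, 30]);
translate([50, 200, 30]) cube([60, 50, 160]);
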